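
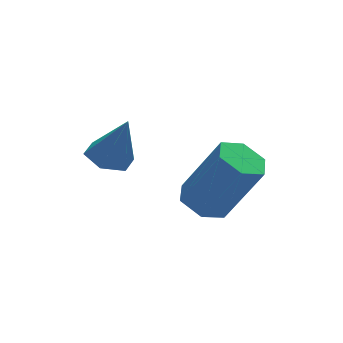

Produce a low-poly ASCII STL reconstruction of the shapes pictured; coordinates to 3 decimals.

solid 
facet normal -0.419 0.254 -0.872
outer loop
vertex 3.902 2.341 -3.956
vertex 3.58 2.856 -3.651
vertex 4.197 2.952 -3.92
endloop
endfacet
facet normal 0.797 -0.356 -0.487
outer loop
vertex 3.902 2.341 -3.956
vertex 4.197 2.952 -3.92
vertex 4.681 1.868 -2.334
endloop
endfacet
facet normal 0.797 -0.357 -0.487
outer loop
vertex 4.681 1.868 -2.334
vertex 4.197 2.952 -3.92
vertex 4.977 2.48 -2.298
endloop
endfacet
facet normal 0.419 -0.254 0.871
outer loop
vertex 4.681 1.868 -2.334
vertex 4.977 2.48 -2.298
vertex 4.36 2.384 -2.029
endloop
endfacet
facet normal -0.419 0.254 -0.871
outer loop
vertex 4.197 2.952 -3.92
vertex 3.58 2.856 -3.651
vertex 3.876 3.468 -3.615
endloop
endfacet
facet normal 0.775 0.600 -0.198
outer loop
vertex 4.197 2.952 -3.92
vertex 3.876 3.468 -3.615
vertex 4.977 2.48 -2.298
endloop
endfacet
facet normal 0.775 0.601 -0.197
outer loop
vertex 4.977 2.48 -2.298
vertex 3.876 3.468 -3.615
vertex 4.655 2.995 -1.993
endloop
endfacet
facet normal 0.419 -0.254 0.872
outer loop
vertex 4.977 2.48 -2.298
vertex 4.655 2.995 -1.993
vertex 4.36 2.384 -2.029
endloop
endfacet
facet normal -0.419 0.254 -0.871
outer loop
vertex 3.876 3.468 -3.615
vertex 3.58 2.856 -3.651
vertex 3.259 3.372 -3.346
endloop
endfacet
facet normal -0.023 0.957 0.290
outer loop
vertex 3.876 3.468 -3.615
vertex 3.259 3.372 -3.346
vertex 4.655 2.995 -1.993
endloop
endfacet
facet normal -0.023 0.957 0.290
outer loop
vertex 4.655 2.995 -1.993
vertex 3.259 3.372 -3.346
vertex 4.038 2.899 -1.724
endloop
endfacet
facet normal 0.419 -0.254 0.872
outer loop
vertex 4.655 2.995 -1.993
vertex 4.038 2.899 -1.724
vertex 4.36 2.384 -2.029
endloop
endfacet
facet normal -0.419 0.254 -0.871
outer loop
vertex 3.259 3.372 -3.346
vertex 3.58 2.856 -3.651
vertex 2.963 2.76 -3.382
endloop
endfacet
facet normal -0.797 0.357 0.487
outer loop
vertex 3.259 3.372 -3.346
vertex 2.963 2.76 -3.382
vertex 4.038 2.899 -1.724
endloop
endfacet
facet normal -0.797 0.356 0.487
outer loop
vertex 4.038 2.899 -1.724
vertex 2.963 2.76 -3.382
vertex 3.743 2.288 -1.76
endloop
endfacet
facet normal 0.419 -0.254 0.872
outer loop
vertex 4.038 2.899 -1.724
vertex 3.743 2.288 -1.76
vertex 4.36 2.384 -2.029
endloop
endfacet
facet normal -0.419 0.254 -0.872
outer loop
vertex 2.963 2.76 -3.382
vertex 3.58 2.856 -3.651
vertex 3.285 2.245 -3.687
endloop
endfacet
facet normal -0.774 -0.601 0.197
outer loop
vertex 2.963 2.76 -3.382
vertex 3.285 2.245 -3.687
vertex 3.743 2.288 -1.76
endloop
endfacet
facet normal -0.776 -0.599 0.198
outer loop
vertex 3.743 2.288 -1.76
vertex 3.285 2.245 -3.687
vertex 4.064 1.772 -2.065
endloop
endfacet
facet normal 0.419 -0.254 0.871
outer loop
vertex 3.743 2.288 -1.76
vertex 4.064 1.772 -2.065
vertex 4.36 2.384 -2.029
endloop
endfacet
facet normal -0.419 0.254 -0.872
outer loop
vertex 3.285 2.245 -3.687
vertex 3.58 2.856 -3.651
vertex 3.902 2.341 -3.956
endloop
endfacet
facet normal 0.023 -0.957 -0.290
outer loop
vertex 3.285 2.245 -3.687
vertex 3.902 2.341 -3.956
vertex 4.064 1.772 -2.065
endloop
endfacet
facet normal 0.023 -0.957 -0.290
outer loop
vertex 4.064 1.772 -2.065
vertex 3.902 2.341 -3.956
vertex 4.681 1.868 -2.334
endloop
endfacet
facet normal 0.419 -0.254 0.871
outer loop
vertex 4.064 1.772 -2.065
vertex 4.681 1.868 -2.334
vertex 4.36 2.384 -2.029
endloop
endfacet
facet normal -0.288 0.187 -0.939
outer loop
vertex 2.275 3.929 -2.521
vertex 1.682 4.009 -2.323
vertex 2.076 4.5 -2.346
endloop
endfacet
facet normal 0.946 0.281 0.159
outer loop
vertex 2.275 3.929 -2.521
vertex 2.076 4.5 -2.346
vertex 2.078 3.751 -1.037
endloop
endfacet
facet normal -0.288 0.187 -0.939
outer loop
vertex 2.076 4.5 -2.346
vertex 1.682 4.009 -2.323
vertex 1.483 4.58 -2.148
endloop
endfacet
facet normal 0.272 0.835 0.478
outer loop
vertex 2.076 4.5 -2.346
vertex 1.483 4.58 -2.148
vertex 2.078 3.751 -1.037
endloop
endfacet
facet normal -0.289 0.187 -0.939
outer loop
vertex 1.483 4.58 -2.148
vertex 1.682 4.009 -2.323
vertex 1.09 4.088 -2.125
endloop
endfacet
facet normal -0.568 0.485 0.666
outer loop
vertex 1.483 4.58 -2.148
vertex 1.09 4.088 -2.125
vertex 2.078 3.751 -1.037
endloop
endfacet
facet normal -0.289 0.187 -0.939
outer loop
vertex 1.09 4.088 -2.125
vertex 1.682 4.009 -2.323
vertex 1.289 3.517 -2.3
endloop
endfacet
facet normal -0.733 -0.420 0.536
outer loop
vertex 1.09 4.088 -2.125
vertex 1.289 3.517 -2.3
vertex 2.078 3.751 -1.037
endloop
endfacet
facet normal -0.290 0.188 -0.938
outer loop
vertex 1.289 3.517 -2.3
vertex 1.682 4.009 -2.323
vertex 1.881 3.437 -2.499
endloop
endfacet
facet normal -0.059 -0.974 0.217
outer loop
vertex 1.289 3.517 -2.3
vertex 1.881 3.437 -2.499
vertex 2.078 3.751 -1.037
endloop
endfacet
facet normal -0.288 0.189 -0.939
outer loop
vertex 1.881 3.437 -2.499
vertex 1.682 4.009 -2.323
vertex 2.275 3.929 -2.521
endloop
endfacet
facet normal 0.781 -0.624 0.029
outer loop
vertex 1.881 3.437 -2.499
vertex 2.275 3.929 -2.521
vertex 2.078 3.751 -1.037
endloop
endfacet

endsolid


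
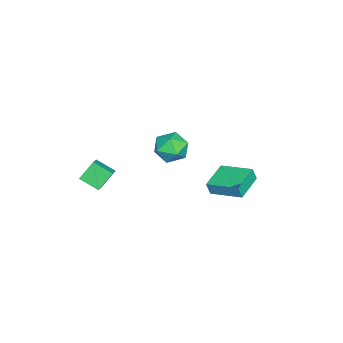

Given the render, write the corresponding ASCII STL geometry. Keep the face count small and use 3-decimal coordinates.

solid 
facet normal -0.359 0.924 -0.132
outer loop
vertex -3.402 -0.374 1.34
vertex -4.43 -0.721 1.71
vertex -3.66 -0.315 2.455
endloop
endfacet
facet normal 0.336 0.941 0.028
outer loop
vertex -3.402 -0.374 1.34
vertex -3.66 -0.315 2.455
vertex -2.624 -0.675 2.126
endloop
endfacet
facet normal 0.686 0.560 -0.464
outer loop
vertex -3.402 -0.374 1.34
vertex -2.624 -0.675 2.126
vertex -2.753 -1.304 1.176
endloop
endfacet
facet normal 0.206 0.308 -0.929
outer loop
vertex -3.402 -0.374 1.34
vertex -2.753 -1.304 1.176
vertex -3.869 -1.332 0.919
endloop
endfacet
facet normal -0.440 0.532 -0.723
outer loop
vertex -3.402 -0.374 1.34
vertex -3.869 -1.332 0.919
vertex -4.43 -0.721 1.71
endloop
endfacet
facet normal 0.425 0.621 0.659
outer loop
vertex -2.624 -0.675 2.126
vertex -3.66 -0.315 2.455
vertex -3.171 -1.208 2.981
endloop
endfacet
facet normal -0.699 0.593 0.400
outer loop
vertex -3.66 -0.315 2.455
vertex -4.43 -0.721 1.71
vertex -4.287 -1.236 2.724
endloop
endfacet
facet normal -0.830 -0.041 -0.557
outer loop
vertex -4.43 -0.721 1.71
vertex -3.869 -1.332 0.919
vertex -4.416 -1.865 1.774
endloop
endfacet
facet normal 0.215 -0.406 -0.888
outer loop
vertex -3.869 -1.332 0.919
vertex -2.753 -1.304 1.176
vertex -3.38 -2.225 1.445
endloop
endfacet
facet normal 0.991 0.004 -0.137
outer loop
vertex -2.753 -1.304 1.176
vertex -2.624 -0.675 2.126
vertex -2.61 -1.819 2.19
endloop
endfacet
facet normal -0.206 -0.308 0.929
outer loop
vertex -3.638 -2.166 2.56
vertex -3.171 -1.208 2.981
vertex -4.287 -1.236 2.724
endloop
endfacet
facet normal -0.686 -0.560 0.464
outer loop
vertex -3.638 -2.166 2.56
vertex -4.287 -1.236 2.724
vertex -4.416 -1.865 1.774
endloop
endfacet
facet normal -0.336 -0.941 -0.028
outer loop
vertex -3.638 -2.166 2.56
vertex -4.416 -1.865 1.774
vertex -3.38 -2.225 1.445
endloop
endfacet
facet normal 0.359 -0.924 0.132
outer loop
vertex -3.638 -2.166 2.56
vertex -3.38 -2.225 1.445
vertex -2.61 -1.819 2.19
endloop
endfacet
facet normal 0.440 -0.532 0.723
outer loop
vertex -3.638 -2.166 2.56
vertex -2.61 -1.819 2.19
vertex -3.171 -1.208 2.981
endloop
endfacet
facet normal -0.215 0.406 0.888
outer loop
vertex -4.287 -1.236 2.724
vertex -3.171 -1.208 2.981
vertex -3.66 -0.315 2.455
endloop
endfacet
facet normal -0.991 -0.004 0.137
outer loop
vertex -4.416 -1.865 1.774
vertex -4.287 -1.236 2.724
vertex -4.43 -0.721 1.71
endloop
endfacet
facet normal -0.425 -0.621 -0.659
outer loop
vertex -3.38 -2.225 1.445
vertex -4.416 -1.865 1.774
vertex -3.869 -1.332 0.919
endloop
endfacet
facet normal 0.699 -0.593 -0.400
outer loop
vertex -2.61 -1.819 2.19
vertex -3.38 -2.225 1.445
vertex -2.753 -1.304 1.176
endloop
endfacet
facet normal 0.830 0.041 0.557
outer loop
vertex -3.171 -1.208 2.981
vertex -2.61 -1.819 2.19
vertex -2.624 -0.675 2.126
endloop
endfacet
facet normal -0.516 0.433 0.739
outer loop
vertex 1.813 -4.028 4.061
vertex 1.94 -2.883 3.479
vertex 0.809 -4.216 3.471
endloop
endfacet
facet normal -0.099 -0.887 0.451
outer loop
vertex 1.5 -4.797 2.481
vertex 1.813 -4.028 4.061
vertex 0.809 -4.216 3.471
endloop
endfacet
facet normal -0.516 0.433 0.739
outer loop
vertex 0.809 -4.216 3.471
vertex 1.94 -2.883 3.479
vertex 0.936 -3.072 2.889
endloop
endfacet
facet normal -0.851 -0.160 -0.500
outer loop
vertex 0.936 -3.072 2.889
vertex 1.5 -4.797 2.481
vertex 0.809 -4.216 3.471
endloop
endfacet
facet normal 0.851 0.160 0.500
outer loop
vertex 1.813 -4.028 4.061
vertex 2.631 -3.464 2.489
vertex 1.94 -2.883 3.479
endloop
endfacet
facet normal -0.098 -0.887 0.451
outer loop
vertex 2.504 -4.608 3.071
vertex 1.813 -4.028 4.061
vertex 1.5 -4.797 2.481
endloop
endfacet
facet normal 0.851 0.160 0.500
outer loop
vertex 2.504 -4.608 3.071
vertex 2.631 -3.464 2.489
vertex 1.813 -4.028 4.061
endloop
endfacet
facet normal 0.098 0.887 -0.452
outer loop
vertex 1.94 -2.883 3.479
vertex 2.631 -3.464 2.489
vertex 0.936 -3.072 2.889
endloop
endfacet
facet normal -0.851 -0.160 -0.500
outer loop
vertex 1.627 -3.652 1.899
vertex 1.5 -4.797 2.481
vertex 0.936 -3.072 2.889
endloop
endfacet
facet normal 0.099 0.887 -0.451
outer loop
vertex 0.936 -3.072 2.889
vertex 2.631 -3.464 2.489
vertex 1.627 -3.652 1.899
endloop
endfacet
facet normal 0.516 -0.433 -0.739
outer loop
vertex 1.627 -3.652 1.899
vertex 2.504 -4.608 3.071
vertex 1.5 -4.797 2.481
endloop
endfacet
facet normal 0.516 -0.433 -0.739
outer loop
vertex 2.631 -3.464 2.489
vertex 2.504 -4.608 3.071
vertex 1.627 -3.652 1.899
endloop
endfacet
facet normal -0.970 0.182 0.164
outer loop
vertex -1.093 2.328 3.039
vertex -0.658 4.222 3.514
vertex -1.186 2.549 2.245
endloop
endfacet
facet normal -0.218 -0.947 -0.238
outer loop
vertex 0.578 2.218 1.946
vertex -1.093 2.328 3.039
vertex -1.186 2.549 2.245
endloop
endfacet
facet normal -0.970 0.181 0.165
outer loop
vertex -1.186 2.549 2.245
vertex -0.658 4.222 3.514
vertex -0.752 4.442 2.719
endloop
endfacet
facet normal -0.112 0.266 -0.958
outer loop
vertex -0.752 4.442 2.719
vertex 0.578 2.218 1.946
vertex -1.186 2.549 2.245
endloop
endfacet
facet normal 0.112 -0.266 0.957
outer loop
vertex -1.093 2.328 3.039
vertex 1.106 3.891 3.215
vertex -0.658 4.222 3.514
endloop
endfacet
facet normal -0.217 -0.947 -0.236
outer loop
vertex 0.672 1.998 2.741
vertex -1.093 2.328 3.039
vertex 0.578 2.218 1.946
endloop
endfacet
facet normal 0.112 -0.265 0.958
outer loop
vertex 0.672 1.998 2.741
vertex 1.106 3.891 3.215
vertex -1.093 2.328 3.039
endloop
endfacet
facet normal 0.218 0.947 0.236
outer loop
vertex -0.658 4.222 3.514
vertex 1.106 3.891 3.215
vertex -0.752 4.442 2.719
endloop
endfacet
facet normal -0.112 0.266 -0.957
outer loop
vertex 1.013 4.112 2.421
vertex 0.578 2.218 1.946
vertex -0.752 4.442 2.719
endloop
endfacet
facet normal 0.217 0.947 0.238
outer loop
vertex -0.752 4.442 2.719
vertex 1.106 3.891 3.215
vertex 1.013 4.112 2.421
endloop
endfacet
facet normal 0.970 -0.181 -0.165
outer loop
vertex 1.013 4.112 2.421
vertex 0.672 1.998 2.741
vertex 0.578 2.218 1.946
endloop
endfacet
facet normal 0.970 -0.181 -0.164
outer loop
vertex 1.106 3.891 3.215
vertex 0.672 1.998 2.741
vertex 1.013 4.112 2.421
endloop
endfacet

endsolid


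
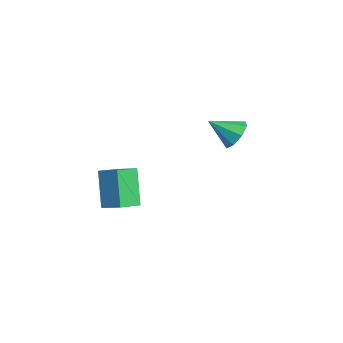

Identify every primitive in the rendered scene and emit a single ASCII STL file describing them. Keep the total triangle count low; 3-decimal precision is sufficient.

solid 
facet normal 0.279 0.776 -0.566
outer loop
vertex -1.7 3.069 3.12
vertex -1.983 2.697 2.471
vertex -2.288 3.201 3.011
endloop
endfacet
facet normal -0.144 0.166 0.976
outer loop
vertex -1.7 3.069 3.12
vertex -2.288 3.201 3.011
vertex -2.377 1.603 3.269
endloop
endfacet
facet normal 0.280 0.776 -0.566
outer loop
vertex -2.288 3.201 3.011
vertex -1.983 2.697 2.471
vertex -2.697 3.038 2.585
endloop
endfacet
facet normal -0.741 0.147 0.655
outer loop
vertex -2.288 3.201 3.011
vertex -2.697 3.038 2.585
vertex -2.377 1.603 3.269
endloop
endfacet
facet normal 0.280 0.775 -0.566
outer loop
vertex -2.697 3.038 2.585
vertex -1.983 2.697 2.471
vertex -2.687 2.675 2.093
endloop
endfacet
facet normal -0.980 -0.169 0.105
outer loop
vertex -2.697 3.038 2.585
vertex -2.687 2.675 2.093
vertex -2.377 1.603 3.269
endloop
endfacet
facet normal 0.280 0.775 -0.566
outer loop
vertex -2.687 2.675 2.093
vertex -1.983 2.697 2.471
vertex -2.265 2.324 1.821
endloop
endfacet
facet normal -0.722 -0.595 -0.352
outer loop
vertex -2.687 2.675 2.093
vertex -2.265 2.324 1.821
vertex -2.377 1.603 3.269
endloop
endfacet
facet normal 0.280 0.775 -0.566
outer loop
vertex -2.265 2.324 1.821
vertex -1.983 2.697 2.471
vertex -1.677 2.192 1.931
endloop
endfacet
facet normal -0.115 -0.886 -0.450
outer loop
vertex -2.265 2.324 1.821
vertex -1.677 2.192 1.931
vertex -2.377 1.603 3.269
endloop
endfacet
facet normal 0.280 0.775 -0.566
outer loop
vertex -1.677 2.192 1.931
vertex -1.983 2.697 2.471
vertex -1.268 2.355 2.356
endloop
endfacet
facet normal 0.481 -0.867 -0.130
outer loop
vertex -1.677 2.192 1.931
vertex -1.268 2.355 2.356
vertex -2.377 1.603 3.269
endloop
endfacet
facet normal 0.280 0.776 -0.565
outer loop
vertex -1.268 2.355 2.356
vertex -1.983 2.697 2.471
vertex -1.278 2.718 2.849
endloop
endfacet
facet normal 0.720 -0.552 0.421
outer loop
vertex -1.268 2.355 2.356
vertex -1.278 2.718 2.849
vertex -2.377 1.603 3.269
endloop
endfacet
facet normal 0.281 0.775 -0.566
outer loop
vertex -1.278 2.718 2.849
vertex -1.983 2.697 2.471
vertex -1.7 3.069 3.12
endloop
endfacet
facet normal 0.461 -0.124 0.879
outer loop
vertex -1.278 2.718 2.849
vertex -1.7 3.069 3.12
vertex -2.377 1.603 3.269
endloop
endfacet
facet normal -0.533 0.074 0.843
outer loop
vertex 0.001 -2.91 2.631
vertex -0.53 -1.944 2.211
vertex -0.744 -3.502 2.212
endloop
endfacet
facet normal 0.451 -0.819 0.356
outer loop
vertex 0.23 -3.636 0.669
vertex 0.001 -2.91 2.631
vertex -0.744 -3.502 2.212
endloop
endfacet
facet normal -0.532 0.074 0.843
outer loop
vertex -0.744 -3.502 2.212
vertex -0.53 -1.944 2.211
vertex -1.276 -2.536 1.792
endloop
endfacet
facet normal -0.716 -0.570 -0.403
outer loop
vertex -1.276 -2.536 1.792
vertex 0.23 -3.636 0.669
vertex -0.744 -3.502 2.212
endloop
endfacet
facet normal 0.717 0.569 0.403
outer loop
vertex 0.001 -2.91 2.631
vertex 0.444 -2.078 0.668
vertex -0.53 -1.944 2.211
endloop
endfacet
facet normal 0.450 -0.819 0.356
outer loop
vertex 0.976 -3.044 1.088
vertex 0.001 -2.91 2.631
vertex 0.23 -3.636 0.669
endloop
endfacet
facet normal 0.716 0.570 0.403
outer loop
vertex 0.976 -3.044 1.088
vertex 0.444 -2.078 0.668
vertex 0.001 -2.91 2.631
endloop
endfacet
facet normal -0.450 0.819 -0.355
outer loop
vertex -0.53 -1.944 2.211
vertex 0.444 -2.078 0.668
vertex -1.276 -2.536 1.792
endloop
endfacet
facet normal -0.716 -0.569 -0.403
outer loop
vertex -0.301 -2.67 0.249
vertex 0.23 -3.636 0.669
vertex -1.276 -2.536 1.792
endloop
endfacet
facet normal -0.451 0.819 -0.356
outer loop
vertex -1.276 -2.536 1.792
vertex 0.444 -2.078 0.668
vertex -0.301 -2.67 0.249
endloop
endfacet
facet normal 0.532 -0.074 -0.843
outer loop
vertex -0.301 -2.67 0.249
vertex 0.976 -3.044 1.088
vertex 0.23 -3.636 0.669
endloop
endfacet
facet normal 0.533 -0.073 -0.843
outer loop
vertex 0.444 -2.078 0.668
vertex 0.976 -3.044 1.088
vertex -0.301 -2.67 0.249
endloop
endfacet

endsolid


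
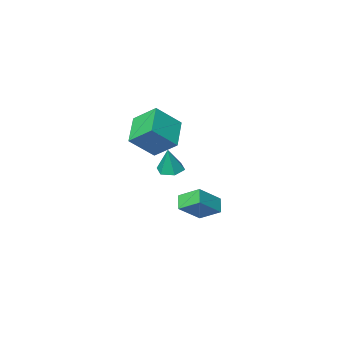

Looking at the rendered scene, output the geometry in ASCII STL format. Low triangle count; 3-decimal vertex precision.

solid 
facet normal -0.414 0.689 0.595
outer loop
vertex 2.966 3.277 3.475
vertex 3.974 4.625 2.615
vertex 1.66 3.505 2.303
endloop
endfacet
facet normal -0.533 -0.713 0.455
outer loop
vertex 2.326 2.395 1.345
vertex 2.966 3.277 3.475
vertex 1.66 3.505 2.303
endloop
endfacet
facet normal -0.414 0.689 0.595
outer loop
vertex 1.66 3.505 2.303
vertex 3.974 4.625 2.615
vertex 2.668 4.853 1.442
endloop
endfacet
facet normal -0.738 0.129 -0.662
outer loop
vertex 2.668 4.853 1.442
vertex 2.326 2.395 1.345
vertex 1.66 3.505 2.303
endloop
endfacet
facet normal 0.738 -0.129 0.663
outer loop
vertex 2.966 3.277 3.475
vertex 4.64 3.515 1.657
vertex 3.974 4.625 2.615
endloop
endfacet
facet normal -0.533 -0.713 0.455
outer loop
vertex 3.632 2.167 2.518
vertex 2.966 3.277 3.475
vertex 2.326 2.395 1.345
endloop
endfacet
facet normal 0.738 -0.129 0.663
outer loop
vertex 3.632 2.167 2.518
vertex 4.64 3.515 1.657
vertex 2.966 3.277 3.475
endloop
endfacet
facet normal 0.533 0.713 -0.455
outer loop
vertex 3.974 4.625 2.615
vertex 4.64 3.515 1.657
vertex 2.668 4.853 1.442
endloop
endfacet
facet normal -0.738 0.129 -0.663
outer loop
vertex 3.334 3.743 0.485
vertex 2.326 2.395 1.345
vertex 2.668 4.853 1.442
endloop
endfacet
facet normal 0.533 0.713 -0.456
outer loop
vertex 2.668 4.853 1.442
vertex 4.64 3.515 1.657
vertex 3.334 3.743 0.485
endloop
endfacet
facet normal 0.414 -0.689 -0.595
outer loop
vertex 3.334 3.743 0.485
vertex 3.632 2.167 2.518
vertex 2.326 2.395 1.345
endloop
endfacet
facet normal 0.414 -0.689 -0.595
outer loop
vertex 4.64 3.515 1.657
vertex 3.632 2.167 2.518
vertex 3.334 3.743 0.485
endloop
endfacet
facet normal -0.205 -0.153 -0.967
outer loop
vertex 2.724 3.276 -1.123
vertex 2.035 3.105 -0.95
vertex 2.213 3.797 -1.097
endloop
endfacet
facet normal 0.710 0.690 0.140
outer loop
vertex 2.724 3.276 -1.123
vertex 2.213 3.797 -1.097
vertex 2.345 3.335 0.51
endloop
endfacet
facet normal -0.205 -0.153 -0.967
outer loop
vertex 2.213 3.797 -1.097
vertex 2.035 3.105 -0.95
vertex 1.525 3.626 -0.924
endloop
endfacet
facet normal -0.163 0.945 0.285
outer loop
vertex 2.213 3.797 -1.097
vertex 1.525 3.626 -0.924
vertex 2.345 3.335 0.51
endloop
endfacet
facet normal -0.205 -0.152 -0.967
outer loop
vertex 1.525 3.626 -0.924
vertex 2.035 3.105 -0.95
vertex 1.347 2.933 -0.777
endloop
endfacet
facet normal -0.795 0.314 0.519
outer loop
vertex 1.525 3.626 -0.924
vertex 1.347 2.933 -0.777
vertex 2.345 3.335 0.51
endloop
endfacet
facet normal -0.205 -0.153 -0.967
outer loop
vertex 1.347 2.933 -0.777
vertex 2.035 3.105 -0.95
vertex 1.858 2.412 -0.803
endloop
endfacet
facet normal -0.552 -0.572 0.607
outer loop
vertex 1.347 2.933 -0.777
vertex 1.858 2.412 -0.803
vertex 2.345 3.335 0.51
endloop
endfacet
facet normal -0.205 -0.153 -0.967
outer loop
vertex 1.858 2.412 -0.803
vertex 2.035 3.105 -0.95
vertex 2.546 2.583 -0.976
endloop
endfacet
facet normal 0.322 -0.827 0.462
outer loop
vertex 1.858 2.412 -0.803
vertex 2.546 2.583 -0.976
vertex 2.345 3.335 0.51
endloop
endfacet
facet normal -0.205 -0.152 -0.967
outer loop
vertex 2.546 2.583 -0.976
vertex 2.035 3.105 -0.95
vertex 2.724 3.276 -1.123
endloop
endfacet
facet normal 0.954 -0.196 0.228
outer loop
vertex 2.546 2.583 -0.976
vertex 2.724 3.276 -1.123
vertex 2.345 3.335 0.51
endloop
endfacet
facet normal -0.785 -0.097 -0.612
outer loop
vertex -0.694 3.404 -3.556
vertex -0.315 4.073 -4.148
vertex -0.035 2.421 -4.245
endloop
endfacet
facet normal -0.391 -0.689 0.610
outer loop
vertex 1.315 2.587 -3.192
vertex -0.694 3.404 -3.556
vertex -0.035 2.421 -4.245
endloop
endfacet
facet normal -0.785 -0.097 -0.612
outer loop
vertex -0.035 2.421 -4.245
vertex -0.315 4.073 -4.148
vertex 0.344 3.089 -4.837
endloop
endfacet
facet normal 0.481 -0.718 -0.503
outer loop
vertex 0.344 3.089 -4.837
vertex 1.315 2.587 -3.192
vertex -0.035 2.421 -4.245
endloop
endfacet
facet normal -0.481 0.718 0.503
outer loop
vertex -0.694 3.404 -3.556
vertex 1.035 4.239 -3.095
vertex -0.315 4.073 -4.148
endloop
endfacet
facet normal -0.391 -0.689 0.610
outer loop
vertex 0.656 3.571 -2.503
vertex -0.694 3.404 -3.556
vertex 1.315 2.587 -3.192
endloop
endfacet
facet normal -0.481 0.718 0.503
outer loop
vertex 0.656 3.571 -2.503
vertex 1.035 4.239 -3.095
vertex -0.694 3.404 -3.556
endloop
endfacet
facet normal 0.391 0.689 -0.610
outer loop
vertex -0.315 4.073 -4.148
vertex 1.035 4.239 -3.095
vertex 0.344 3.089 -4.837
endloop
endfacet
facet normal 0.481 -0.718 -0.503
outer loop
vertex 1.694 3.256 -3.784
vertex 1.315 2.587 -3.192
vertex 0.344 3.089 -4.837
endloop
endfacet
facet normal 0.391 0.689 -0.610
outer loop
vertex 0.344 3.089 -4.837
vertex 1.035 4.239 -3.095
vertex 1.694 3.256 -3.784
endloop
endfacet
facet normal 0.785 0.097 0.612
outer loop
vertex 1.694 3.256 -3.784
vertex 0.656 3.571 -2.503
vertex 1.315 2.587 -3.192
endloop
endfacet
facet normal 0.785 0.097 0.612
outer loop
vertex 1.035 4.239 -3.095
vertex 0.656 3.571 -2.503
vertex 1.694 3.256 -3.784
endloop
endfacet

endsolid


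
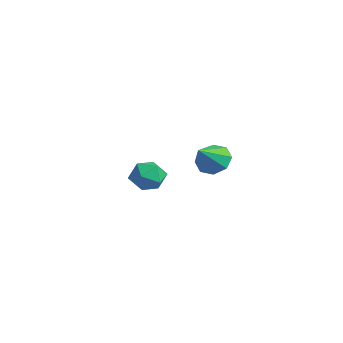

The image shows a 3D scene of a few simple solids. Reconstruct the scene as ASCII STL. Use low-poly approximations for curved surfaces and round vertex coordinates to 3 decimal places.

solid 
facet normal -0.616 -0.688 0.385
outer loop
vertex -4.738 1.483 -0.817
vertex -4.053 0.756 -1.02
vertex -4.032 1.24 -0.122
endloop
endfacet
facet normal -0.710 -0.056 0.702
outer loop
vertex -4.738 1.483 -0.817
vertex -4.032 1.24 -0.122
vertex -4.271 2.218 -0.286
endloop
endfacet
facet normal -0.886 0.419 0.199
outer loop
vertex -4.738 1.483 -0.817
vertex -4.271 2.218 -0.286
vertex -4.439 2.338 -1.285
endloop
endfacet
facet normal -0.900 0.080 -0.428
outer loop
vertex -4.738 1.483 -0.817
vertex -4.439 2.338 -1.285
vertex -4.304 1.435 -1.738
endloop
endfacet
facet normal -0.733 -0.603 -0.314
outer loop
vertex -4.738 1.483 -0.817
vertex -4.304 1.435 -1.738
vertex -4.053 0.756 -1.02
endloop
endfacet
facet normal -0.085 0.145 0.986
outer loop
vertex -4.271 2.218 -0.286
vertex -4.032 1.24 -0.122
vertex -3.296 1.945 -0.162
endloop
endfacet
facet normal 0.067 -0.879 0.472
outer loop
vertex -4.032 1.24 -0.122
vertex -4.053 0.756 -1.02
vertex -3.161 1.042 -0.615
endloop
endfacet
facet normal -0.124 -0.742 -0.659
outer loop
vertex -4.053 0.756 -1.02
vertex -4.304 1.435 -1.738
vertex -3.329 1.162 -1.614
endloop
endfacet
facet normal -0.395 0.364 -0.844
outer loop
vertex -4.304 1.435 -1.738
vertex -4.439 2.338 -1.285
vertex -3.568 2.14 -1.778
endloop
endfacet
facet normal -0.371 0.913 0.172
outer loop
vertex -4.439 2.338 -1.285
vertex -4.271 2.218 -0.286
vertex -3.547 2.624 -0.88
endloop
endfacet
facet normal 0.900 -0.080 0.428
outer loop
vertex -2.862 1.897 -1.083
vertex -3.296 1.945 -0.162
vertex -3.161 1.042 -0.615
endloop
endfacet
facet normal 0.886 -0.419 -0.199
outer loop
vertex -2.862 1.897 -1.083
vertex -3.161 1.042 -0.615
vertex -3.329 1.162 -1.614
endloop
endfacet
facet normal 0.710 0.056 -0.702
outer loop
vertex -2.862 1.897 -1.083
vertex -3.329 1.162 -1.614
vertex -3.568 2.14 -1.778
endloop
endfacet
facet normal 0.616 0.688 -0.385
outer loop
vertex -2.862 1.897 -1.083
vertex -3.568 2.14 -1.778
vertex -3.547 2.624 -0.88
endloop
endfacet
facet normal 0.733 0.603 0.314
outer loop
vertex -2.862 1.897 -1.083
vertex -3.547 2.624 -0.88
vertex -3.296 1.945 -0.162
endloop
endfacet
facet normal 0.395 -0.364 0.844
outer loop
vertex -3.161 1.042 -0.615
vertex -3.296 1.945 -0.162
vertex -4.032 1.24 -0.122
endloop
endfacet
facet normal 0.371 -0.913 -0.172
outer loop
vertex -3.329 1.162 -1.614
vertex -3.161 1.042 -0.615
vertex -4.053 0.756 -1.02
endloop
endfacet
facet normal 0.085 -0.145 -0.986
outer loop
vertex -3.568 2.14 -1.778
vertex -3.329 1.162 -1.614
vertex -4.304 1.435 -1.738
endloop
endfacet
facet normal -0.067 0.879 -0.472
outer loop
vertex -3.547 2.624 -0.88
vertex -3.568 2.14 -1.778
vertex -4.439 2.338 -1.285
endloop
endfacet
facet normal 0.124 0.742 0.659
outer loop
vertex -3.296 1.945 -0.162
vertex -3.547 2.624 -0.88
vertex -4.271 2.218 -0.286
endloop
endfacet
facet normal -0.398 0.677 -0.619
outer loop
vertex 2.859 2.75 2.51
vertex 2.23 2.135 2.242
vertex 2.277 2.77 2.906
endloop
endfacet
facet normal 0.538 0.334 0.774
outer loop
vertex 2.859 2.75 2.51
vertex 2.277 2.77 2.906
vertex 2.87 1.045 3.238
endloop
endfacet
facet normal -0.398 0.677 -0.619
outer loop
vertex 2.277 2.77 2.906
vertex 2.23 2.135 2.242
vertex 1.667 2.418 2.913
endloop
endfacet
facet normal -0.082 0.161 0.984
outer loop
vertex 2.277 2.77 2.906
vertex 1.667 2.418 2.913
vertex 2.87 1.045 3.238
endloop
endfacet
facet normal -0.397 0.677 -0.619
outer loop
vertex 1.667 2.418 2.913
vertex 2.23 2.135 2.242
vertex 1.387 1.9 2.526
endloop
endfacet
facet normal -0.546 -0.292 0.786
outer loop
vertex 1.667 2.418 2.913
vertex 1.387 1.9 2.526
vertex 2.87 1.045 3.238
endloop
endfacet
facet normal -0.397 0.678 -0.619
outer loop
vertex 1.387 1.9 2.526
vertex 2.23 2.135 2.242
vertex 1.6 1.52 1.973
endloop
endfacet
facet normal -0.580 -0.758 0.298
outer loop
vertex 1.387 1.9 2.526
vertex 1.6 1.52 1.973
vertex 2.87 1.045 3.238
endloop
endfacet
facet normal -0.397 0.677 -0.619
outer loop
vertex 1.6 1.52 1.973
vertex 2.23 2.135 2.242
vertex 2.182 1.5 1.578
endloop
endfacet
facet normal -0.166 -0.966 -0.196
outer loop
vertex 1.6 1.52 1.973
vertex 2.182 1.5 1.578
vertex 2.87 1.045 3.238
endloop
endfacet
facet normal -0.398 0.677 -0.619
outer loop
vertex 2.182 1.5 1.578
vertex 2.23 2.135 2.242
vertex 2.792 1.852 1.571
endloop
endfacet
facet normal 0.453 -0.794 -0.405
outer loop
vertex 2.182 1.5 1.578
vertex 2.792 1.852 1.571
vertex 2.87 1.045 3.238
endloop
endfacet
facet normal -0.398 0.677 -0.619
outer loop
vertex 2.792 1.852 1.571
vertex 2.23 2.135 2.242
vertex 3.072 2.37 1.957
endloop
endfacet
facet normal 0.917 -0.341 -0.208
outer loop
vertex 2.792 1.852 1.571
vertex 3.072 2.37 1.957
vertex 2.87 1.045 3.238
endloop
endfacet
facet normal -0.398 0.677 -0.619
outer loop
vertex 3.072 2.37 1.957
vertex 2.23 2.135 2.242
vertex 2.859 2.75 2.51
endloop
endfacet
facet normal 0.952 0.126 0.280
outer loop
vertex 3.072 2.37 1.957
vertex 2.859 2.75 2.51
vertex 2.87 1.045 3.238
endloop
endfacet

endsolid


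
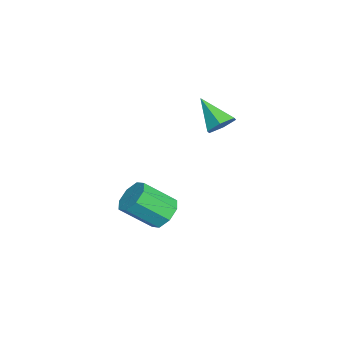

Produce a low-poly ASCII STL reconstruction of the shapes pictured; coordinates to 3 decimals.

solid 
facet normal 0.517 0.574 -0.635
outer loop
vertex -1.405 3.493 0.167
vertex -1.867 3.986 0.237
vertex -1.33 3.963 0.653
endloop
endfacet
facet normal 0.605 -0.617 0.503
outer loop
vertex -1.405 3.493 0.167
vertex -1.33 3.963 0.653
vertex -2.653 3.114 1.203
endloop
endfacet
facet normal 0.517 0.574 -0.635
outer loop
vertex -1.33 3.963 0.653
vertex -1.867 3.986 0.237
vertex -1.792 4.456 0.723
endloop
endfacet
facet normal 0.299 0.146 0.943
outer loop
vertex -1.33 3.963 0.653
vertex -1.792 4.456 0.723
vertex -2.653 3.114 1.203
endloop
endfacet
facet normal 0.517 0.574 -0.635
outer loop
vertex -1.792 4.456 0.723
vertex -1.867 3.986 0.237
vertex -2.33 4.48 0.307
endloop
endfacet
facet normal -0.493 0.556 0.670
outer loop
vertex -1.792 4.456 0.723
vertex -2.33 4.48 0.307
vertex -2.653 3.114 1.203
endloop
endfacet
facet normal 0.517 0.574 -0.635
outer loop
vertex -2.33 4.48 0.307
vertex -1.867 3.986 0.237
vertex -2.405 4.01 -0.179
endloop
endfacet
facet normal -0.978 0.202 -0.045
outer loop
vertex -2.33 4.48 0.307
vertex -2.405 4.01 -0.179
vertex -2.653 3.114 1.203
endloop
endfacet
facet normal 0.517 0.574 -0.635
outer loop
vertex -2.405 4.01 -0.179
vertex -1.867 3.986 0.237
vertex -1.942 3.516 -0.249
endloop
endfacet
facet normal -0.672 -0.561 -0.484
outer loop
vertex -2.405 4.01 -0.179
vertex -1.942 3.516 -0.249
vertex -2.653 3.114 1.203
endloop
endfacet
facet normal 0.517 0.574 -0.635
outer loop
vertex -1.942 3.516 -0.249
vertex -1.867 3.986 0.237
vertex -1.405 3.493 0.167
endloop
endfacet
facet normal 0.121 -0.970 -0.210
outer loop
vertex -1.942 3.516 -0.249
vertex -1.405 3.493 0.167
vertex -2.653 3.114 1.203
endloop
endfacet
facet normal -0.152 0.749 -0.645
outer loop
vertex -1.109 1.441 -5.098
vertex -1.394 1.888 -4.512
vertex -0.679 1.765 -4.823
endloop
endfacet
facet normal 0.686 -0.390 -0.614
outer loop
vertex -1.109 1.441 -5.098
vertex -0.679 1.765 -4.823
vertex -0.86 0.205 -4.033
endloop
endfacet
facet normal 0.686 -0.390 -0.614
outer loop
vertex -0.86 0.205 -4.033
vertex -0.679 1.765 -4.823
vertex -0.43 0.529 -3.758
endloop
endfacet
facet normal 0.151 -0.748 0.646
outer loop
vertex -0.86 0.205 -4.033
vertex -0.43 0.529 -3.758
vertex -1.146 0.652 -3.448
endloop
endfacet
facet normal -0.152 0.749 -0.645
outer loop
vertex -0.679 1.765 -4.823
vertex -1.394 1.888 -4.512
vertex -0.668 2.161 -4.366
endloop
endfacet
facet normal 0.988 0.102 -0.112
outer loop
vertex -0.679 1.765 -4.823
vertex -0.668 2.161 -4.366
vertex -0.43 0.529 -3.758
endloop
endfacet
facet normal 0.988 0.102 -0.112
outer loop
vertex -0.43 0.529 -3.758
vertex -0.668 2.161 -4.366
vertex -0.419 0.925 -3.301
endloop
endfacet
facet normal 0.151 -0.749 0.645
outer loop
vertex -0.43 0.529 -3.758
vertex -0.419 0.925 -3.301
vertex -1.146 0.652 -3.448
endloop
endfacet
facet normal -0.152 0.749 -0.645
outer loop
vertex -0.668 2.161 -4.366
vertex -1.394 1.888 -4.512
vertex -1.082 2.397 -3.994
endloop
endfacet
facet normal 0.713 0.535 0.454
outer loop
vertex -0.668 2.161 -4.366
vertex -1.082 2.397 -3.994
vertex -0.419 0.925 -3.301
endloop
endfacet
facet normal 0.712 0.535 0.455
outer loop
vertex -0.419 0.925 -3.301
vertex -1.082 2.397 -3.994
vertex -0.833 1.161 -2.93
endloop
endfacet
facet normal 0.151 -0.749 0.645
outer loop
vertex -0.419 0.925 -3.301
vertex -0.833 1.161 -2.93
vertex -1.146 0.652 -3.448
endloop
endfacet
facet normal -0.150 0.749 -0.646
outer loop
vertex -1.082 2.397 -3.994
vertex -1.394 1.888 -4.512
vertex -1.68 2.335 -3.927
endloop
endfacet
facet normal 0.017 0.654 0.756
outer loop
vertex -1.082 2.397 -3.994
vertex -1.68 2.335 -3.927
vertex -0.833 1.161 -2.93
endloop
endfacet
facet normal 0.018 0.655 0.756
outer loop
vertex -0.833 1.161 -2.93
vertex -1.68 2.335 -3.927
vertex -1.431 1.099 -2.862
endloop
endfacet
facet normal 0.151 -0.749 0.645
outer loop
vertex -0.833 1.161 -2.93
vertex -1.431 1.099 -2.862
vertex -1.146 0.652 -3.448
endloop
endfacet
facet normal -0.151 0.748 -0.646
outer loop
vertex -1.68 2.335 -3.927
vertex -1.394 1.888 -4.512
vertex -2.11 2.011 -4.202
endloop
endfacet
facet normal -0.686 0.390 0.614
outer loop
vertex -1.68 2.335 -3.927
vertex -2.11 2.011 -4.202
vertex -1.431 1.099 -2.862
endloop
endfacet
facet normal -0.686 0.390 0.614
outer loop
vertex -1.431 1.099 -2.862
vertex -2.11 2.011 -4.202
vertex -1.861 0.775 -3.137
endloop
endfacet
facet normal 0.152 -0.749 0.645
outer loop
vertex -1.431 1.099 -2.862
vertex -1.861 0.775 -3.137
vertex -1.146 0.652 -3.448
endloop
endfacet
facet normal -0.151 0.749 -0.645
outer loop
vertex -2.11 2.011 -4.202
vertex -1.394 1.888 -4.512
vertex -2.121 1.615 -4.659
endloop
endfacet
facet normal -0.988 -0.102 0.112
outer loop
vertex -2.11 2.011 -4.202
vertex -2.121 1.615 -4.659
vertex -1.861 0.775 -3.137
endloop
endfacet
facet normal -0.988 -0.102 0.112
outer loop
vertex -1.861 0.775 -3.137
vertex -2.121 1.615 -4.659
vertex -1.872 0.379 -3.594
endloop
endfacet
facet normal 0.152 -0.749 0.645
outer loop
vertex -1.861 0.775 -3.137
vertex -1.872 0.379 -3.594
vertex -1.146 0.652 -3.448
endloop
endfacet
facet normal -0.151 0.749 -0.645
outer loop
vertex -2.121 1.615 -4.659
vertex -1.394 1.888 -4.512
vertex -1.707 1.379 -5.03
endloop
endfacet
facet normal -0.712 -0.535 -0.454
outer loop
vertex -2.121 1.615 -4.659
vertex -1.707 1.379 -5.03
vertex -1.872 0.379 -3.594
endloop
endfacet
facet normal -0.713 -0.535 -0.454
outer loop
vertex -1.872 0.379 -3.594
vertex -1.707 1.379 -5.03
vertex -1.458 0.143 -3.966
endloop
endfacet
facet normal 0.152 -0.749 0.645
outer loop
vertex -1.872 0.379 -3.594
vertex -1.458 0.143 -3.966
vertex -1.146 0.652 -3.448
endloop
endfacet
facet normal -0.151 0.749 -0.645
outer loop
vertex -1.707 1.379 -5.03
vertex -1.394 1.888 -4.512
vertex -1.109 1.441 -5.098
endloop
endfacet
facet normal -0.018 -0.654 -0.756
outer loop
vertex -1.707 1.379 -5.03
vertex -1.109 1.441 -5.098
vertex -1.458 0.143 -3.966
endloop
endfacet
facet normal -0.017 -0.655 -0.756
outer loop
vertex -1.458 0.143 -3.966
vertex -1.109 1.441 -5.098
vertex -0.86 0.205 -4.033
endloop
endfacet
facet normal 0.150 -0.749 0.646
outer loop
vertex -1.458 0.143 -3.966
vertex -0.86 0.205 -4.033
vertex -1.146 0.652 -3.448
endloop
endfacet

endsolid


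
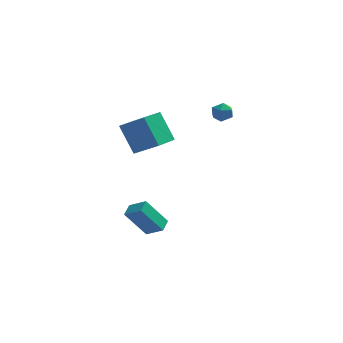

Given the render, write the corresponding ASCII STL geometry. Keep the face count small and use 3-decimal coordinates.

solid 
facet normal -0.772 0.353 -0.528
outer loop
vertex -2.695 -2.323 -3.189
vertex -2.493 -1.577 -2.985
vertex -1.599 -2.203 -4.712
endloop
endfacet
facet normal -0.253 -0.933 -0.256
outer loop
vertex -0.727 -2.603 -4.115
vertex -2.695 -2.323 -3.189
vertex -1.599 -2.203 -4.712
endloop
endfacet
facet normal -0.772 0.354 -0.528
outer loop
vertex -1.599 -2.203 -4.712
vertex -2.493 -1.577 -2.985
vertex -1.397 -1.457 -4.507
endloop
endfacet
facet normal 0.584 0.064 -0.809
outer loop
vertex -1.397 -1.457 -4.507
vertex -0.727 -2.603 -4.115
vertex -1.599 -2.203 -4.712
endloop
endfacet
facet normal -0.583 -0.063 0.810
outer loop
vertex -2.695 -2.323 -3.189
vertex -1.621 -1.977 -2.388
vertex -2.493 -1.577 -2.985
endloop
endfacet
facet normal -0.253 -0.933 -0.256
outer loop
vertex -1.823 -2.723 -2.593
vertex -2.695 -2.323 -3.189
vertex -0.727 -2.603 -4.115
endloop
endfacet
facet normal -0.583 -0.065 0.810
outer loop
vertex -1.823 -2.723 -2.593
vertex -1.621 -1.977 -2.388
vertex -2.695 -2.323 -3.189
endloop
endfacet
facet normal 0.253 0.933 0.256
outer loop
vertex -2.493 -1.577 -2.985
vertex -1.621 -1.977 -2.388
vertex -1.397 -1.457 -4.507
endloop
endfacet
facet normal 0.583 0.064 -0.810
outer loop
vertex -0.525 -1.857 -3.911
vertex -0.727 -2.603 -4.115
vertex -1.397 -1.457 -4.507
endloop
endfacet
facet normal 0.253 0.933 0.256
outer loop
vertex -1.397 -1.457 -4.507
vertex -1.621 -1.977 -2.388
vertex -0.525 -1.857 -3.911
endloop
endfacet
facet normal 0.772 -0.353 0.528
outer loop
vertex -0.525 -1.857 -3.911
vertex -1.823 -2.723 -2.593
vertex -0.727 -2.603 -4.115
endloop
endfacet
facet normal 0.772 -0.354 0.528
outer loop
vertex -1.621 -1.977 -2.388
vertex -1.823 -2.723 -2.593
vertex -0.525 -1.857 -3.911
endloop
endfacet
facet normal -0.774 0.303 -0.555
outer loop
vertex -2.946 -1.575 2.845
vertex -2.232 -0.302 2.545
vertex -2.177 -2.36 1.344
endloop
endfacet
facet normal -0.480 -0.854 0.201
outer loop
vertex -0.908 -2.858 2.255
vertex -2.946 -1.575 2.845
vertex -2.177 -2.36 1.344
endloop
endfacet
facet normal -0.774 0.303 -0.555
outer loop
vertex -2.177 -2.36 1.344
vertex -2.232 -0.302 2.545
vertex -1.463 -1.087 1.044
endloop
endfacet
facet normal 0.414 -0.422 -0.807
outer loop
vertex -1.463 -1.087 1.044
vertex -0.908 -2.858 2.255
vertex -2.177 -2.36 1.344
endloop
endfacet
facet normal -0.414 0.422 0.807
outer loop
vertex -2.946 -1.575 2.845
vertex -0.963 -0.8 3.456
vertex -2.232 -0.302 2.545
endloop
endfacet
facet normal -0.480 -0.854 0.201
outer loop
vertex -1.677 -2.073 3.756
vertex -2.946 -1.575 2.845
vertex -0.908 -2.858 2.255
endloop
endfacet
facet normal -0.414 0.422 0.807
outer loop
vertex -1.677 -2.073 3.756
vertex -0.963 -0.8 3.456
vertex -2.946 -1.575 2.845
endloop
endfacet
facet normal 0.480 0.854 -0.201
outer loop
vertex -2.232 -0.302 2.545
vertex -0.963 -0.8 3.456
vertex -1.463 -1.087 1.044
endloop
endfacet
facet normal 0.414 -0.422 -0.807
outer loop
vertex -0.194 -1.585 1.955
vertex -0.908 -2.858 2.255
vertex -1.463 -1.087 1.044
endloop
endfacet
facet normal 0.480 0.854 -0.201
outer loop
vertex -1.463 -1.087 1.044
vertex -0.963 -0.8 3.456
vertex -0.194 -1.585 1.955
endloop
endfacet
facet normal 0.774 -0.303 0.555
outer loop
vertex -0.194 -1.585 1.955
vertex -1.677 -2.073 3.756
vertex -0.908 -2.858 2.255
endloop
endfacet
facet normal 0.774 -0.303 0.555
outer loop
vertex -0.963 -0.8 3.456
vertex -1.677 -2.073 3.756
vertex -0.194 -1.585 1.955
endloop
endfacet
facet normal -0.834 0.530 0.155
outer loop
vertex 1.597 0.752 2.494
vertex 1.575 0.537 3.109
vertex 1.897 1.085 2.967
endloop
endfacet
facet normal -0.417 0.846 -0.331
outer loop
vertex 1.597 0.752 2.494
vertex 1.897 1.085 2.967
vertex 2.189 1.003 2.39
endloop
endfacet
facet normal -0.316 0.386 -0.867
outer loop
vertex 1.597 0.752 2.494
vertex 2.189 1.003 2.39
vertex 2.047 0.404 2.175
endloop
endfacet
facet normal -0.670 -0.215 -0.711
outer loop
vertex 1.597 0.752 2.494
vertex 2.047 0.404 2.175
vertex 1.667 0.116 2.62
endloop
endfacet
facet normal -0.989 -0.124 -0.079
outer loop
vertex 1.597 0.752 2.494
vertex 1.667 0.116 2.62
vertex 1.575 0.537 3.109
endloop
endfacet
facet normal 0.215 0.976 -0.030
outer loop
vertex 2.189 1.003 2.39
vertex 1.897 1.085 2.967
vertex 2.533 0.944 2.94
endloop
endfacet
facet normal -0.458 0.465 0.758
outer loop
vertex 1.897 1.085 2.967
vertex 1.575 0.537 3.109
vertex 2.153 0.656 3.385
endloop
endfacet
facet normal -0.708 -0.595 0.379
outer loop
vertex 1.575 0.537 3.109
vertex 1.667 0.116 2.62
vertex 2.011 0.057 3.17
endloop
endfacet
facet normal -0.192 -0.741 -0.643
outer loop
vertex 1.667 0.116 2.62
vertex 2.047 0.404 2.175
vertex 2.303 -0.025 2.593
endloop
endfacet
facet normal 0.380 0.231 -0.896
outer loop
vertex 2.047 0.404 2.175
vertex 2.189 1.003 2.39
vertex 2.625 0.523 2.451
endloop
endfacet
facet normal 0.670 0.215 0.711
outer loop
vertex 2.603 0.308 3.066
vertex 2.533 0.944 2.94
vertex 2.153 0.656 3.385
endloop
endfacet
facet normal 0.316 -0.386 0.867
outer loop
vertex 2.603 0.308 3.066
vertex 2.153 0.656 3.385
vertex 2.011 0.057 3.17
endloop
endfacet
facet normal 0.417 -0.846 0.331
outer loop
vertex 2.603 0.308 3.066
vertex 2.011 0.057 3.17
vertex 2.303 -0.025 2.593
endloop
endfacet
facet normal 0.834 -0.530 -0.155
outer loop
vertex 2.603 0.308 3.066
vertex 2.303 -0.025 2.593
vertex 2.625 0.523 2.451
endloop
endfacet
facet normal 0.989 0.124 0.079
outer loop
vertex 2.603 0.308 3.066
vertex 2.625 0.523 2.451
vertex 2.533 0.944 2.94
endloop
endfacet
facet normal 0.192 0.741 0.643
outer loop
vertex 2.153 0.656 3.385
vertex 2.533 0.944 2.94
vertex 1.897 1.085 2.967
endloop
endfacet
facet normal -0.380 -0.231 0.896
outer loop
vertex 2.011 0.057 3.17
vertex 2.153 0.656 3.385
vertex 1.575 0.537 3.109
endloop
endfacet
facet normal -0.215 -0.976 0.030
outer loop
vertex 2.303 -0.025 2.593
vertex 2.011 0.057 3.17
vertex 1.667 0.116 2.62
endloop
endfacet
facet normal 0.458 -0.465 -0.758
outer loop
vertex 2.625 0.523 2.451
vertex 2.303 -0.025 2.593
vertex 2.047 0.404 2.175
endloop
endfacet
facet normal 0.708 0.595 -0.379
outer loop
vertex 2.533 0.944 2.94
vertex 2.625 0.523 2.451
vertex 2.189 1.003 2.39
endloop
endfacet

endsolid


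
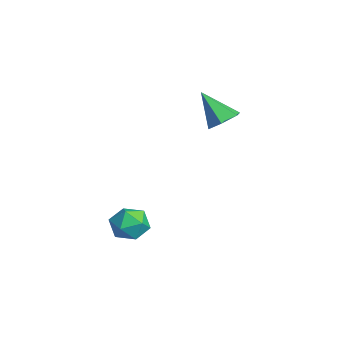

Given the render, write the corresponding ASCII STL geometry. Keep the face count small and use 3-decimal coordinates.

solid 
facet normal 0.462 0.423 -0.780
outer loop
vertex 2.739 1.415 1.67
vertex 2.083 1.732 1.453
vertex 2.545 2.103 1.928
endloop
endfacet
facet normal 0.620 -0.116 0.776
outer loop
vertex 2.739 1.415 1.67
vertex 2.545 2.103 1.928
vertex 1.317 1.028 2.747
endloop
endfacet
facet normal 0.461 0.424 -0.780
outer loop
vertex 2.545 2.103 1.928
vertex 2.083 1.732 1.453
vertex 1.889 2.419 1.712
endloop
endfacet
facet normal 0.020 0.592 0.806
outer loop
vertex 2.545 2.103 1.928
vertex 1.889 2.419 1.712
vertex 1.317 1.028 2.747
endloop
endfacet
facet normal 0.462 0.424 -0.779
outer loop
vertex 1.889 2.419 1.712
vertex 2.083 1.732 1.453
vertex 1.427 2.048 1.236
endloop
endfacet
facet normal -0.771 0.553 0.317
outer loop
vertex 1.889 2.419 1.712
vertex 1.427 2.048 1.236
vertex 1.317 1.028 2.747
endloop
endfacet
facet normal 0.462 0.423 -0.780
outer loop
vertex 1.427 2.048 1.236
vertex 2.083 1.732 1.453
vertex 1.621 1.36 0.978
endloop
endfacet
facet normal -0.960 -0.195 -0.202
outer loop
vertex 1.427 2.048 1.236
vertex 1.621 1.36 0.978
vertex 1.317 1.028 2.747
endloop
endfacet
facet normal 0.461 0.424 -0.780
outer loop
vertex 1.621 1.36 0.978
vertex 2.083 1.732 1.453
vertex 2.277 1.044 1.194
endloop
endfacet
facet normal -0.359 -0.904 -0.231
outer loop
vertex 1.621 1.36 0.978
vertex 2.277 1.044 1.194
vertex 1.317 1.028 2.747
endloop
endfacet
facet normal 0.462 0.424 -0.779
outer loop
vertex 2.277 1.044 1.194
vertex 2.083 1.732 1.453
vertex 2.739 1.415 1.67
endloop
endfacet
facet normal 0.430 -0.865 0.257
outer loop
vertex 2.277 1.044 1.194
vertex 2.739 1.415 1.67
vertex 1.317 1.028 2.747
endloop
endfacet
facet normal -0.714 0.535 0.451
outer loop
vertex 2.842 -1.882 -2.978
vertex 2.799 -2.47 -2.349
vertex 3.342 -1.803 -2.28
endloop
endfacet
facet normal -0.271 0.959 0.086
outer loop
vertex 2.842 -1.882 -2.978
vertex 3.342 -1.803 -2.28
vertex 3.666 -1.641 -3.063
endloop
endfacet
facet normal -0.281 0.752 -0.596
outer loop
vertex 2.842 -1.882 -2.978
vertex 3.666 -1.641 -3.063
vertex 3.323 -2.207 -3.615
endloop
endfacet
facet normal -0.730 0.200 -0.653
outer loop
vertex 2.842 -1.882 -2.978
vertex 3.323 -2.207 -3.615
vertex 2.788 -2.719 -3.174
endloop
endfacet
facet normal -0.998 0.066 -0.007
outer loop
vertex 2.842 -1.882 -2.978
vertex 2.788 -2.719 -3.174
vertex 2.799 -2.47 -2.349
endloop
endfacet
facet normal 0.390 0.857 0.338
outer loop
vertex 3.666 -1.641 -3.063
vertex 3.342 -1.803 -2.28
vertex 4.132 -2.081 -2.486
endloop
endfacet
facet normal -0.328 0.171 0.929
outer loop
vertex 3.342 -1.803 -2.28
vertex 2.799 -2.47 -2.349
vertex 3.597 -2.593 -2.045
endloop
endfacet
facet normal -0.787 -0.587 0.188
outer loop
vertex 2.799 -2.47 -2.349
vertex 2.788 -2.719 -3.174
vertex 3.254 -3.159 -2.597
endloop
endfacet
facet normal -0.354 -0.370 -0.859
outer loop
vertex 2.788 -2.719 -3.174
vertex 3.323 -2.207 -3.615
vertex 3.578 -2.997 -3.38
endloop
endfacet
facet normal 0.373 0.522 -0.767
outer loop
vertex 3.323 -2.207 -3.615
vertex 3.666 -1.641 -3.063
vertex 4.121 -2.33 -3.311
endloop
endfacet
facet normal 0.730 -0.200 0.653
outer loop
vertex 4.078 -2.918 -2.682
vertex 4.132 -2.081 -2.486
vertex 3.597 -2.593 -2.045
endloop
endfacet
facet normal 0.281 -0.752 0.596
outer loop
vertex 4.078 -2.918 -2.682
vertex 3.597 -2.593 -2.045
vertex 3.254 -3.159 -2.597
endloop
endfacet
facet normal 0.271 -0.959 -0.086
outer loop
vertex 4.078 -2.918 -2.682
vertex 3.254 -3.159 -2.597
vertex 3.578 -2.997 -3.38
endloop
endfacet
facet normal 0.714 -0.535 -0.451
outer loop
vertex 4.078 -2.918 -2.682
vertex 3.578 -2.997 -3.38
vertex 4.121 -2.33 -3.311
endloop
endfacet
facet normal 0.998 -0.066 0.007
outer loop
vertex 4.078 -2.918 -2.682
vertex 4.121 -2.33 -3.311
vertex 4.132 -2.081 -2.486
endloop
endfacet
facet normal 0.354 0.370 0.859
outer loop
vertex 3.597 -2.593 -2.045
vertex 4.132 -2.081 -2.486
vertex 3.342 -1.803 -2.28
endloop
endfacet
facet normal -0.373 -0.522 0.767
outer loop
vertex 3.254 -3.159 -2.597
vertex 3.597 -2.593 -2.045
vertex 2.799 -2.47 -2.349
endloop
endfacet
facet normal -0.390 -0.857 -0.338
outer loop
vertex 3.578 -2.997 -3.38
vertex 3.254 -3.159 -2.597
vertex 2.788 -2.719 -3.174
endloop
endfacet
facet normal 0.328 -0.171 -0.929
outer loop
vertex 4.121 -2.33 -3.311
vertex 3.578 -2.997 -3.38
vertex 3.323 -2.207 -3.615
endloop
endfacet
facet normal 0.787 0.587 -0.188
outer loop
vertex 4.132 -2.081 -2.486
vertex 4.121 -2.33 -3.311
vertex 3.666 -1.641 -3.063
endloop
endfacet

endsolid


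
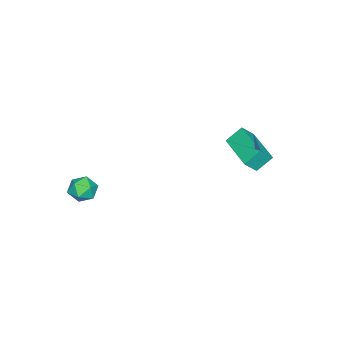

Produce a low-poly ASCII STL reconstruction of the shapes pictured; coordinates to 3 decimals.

solid 
facet normal -0.665 -0.745 0.050
outer loop
vertex -2.977 2.006 -1.646
vertex -3.521 2.54 -0.924
vertex -3.456 2.391 -2.291
endloop
endfacet
facet normal 0.518 -0.508 -0.688
outer loop
vertex -2.019 4.0 -2.396
vertex -2.977 2.006 -1.646
vertex -3.456 2.391 -2.291
endloop
endfacet
facet normal -0.665 -0.746 0.050
outer loop
vertex -3.456 2.391 -2.291
vertex -3.521 2.54 -0.924
vertex -4.0 2.924 -1.568
endloop
endfacet
facet normal -0.538 0.433 -0.724
outer loop
vertex -4.0 2.924 -1.568
vertex -2.019 4.0 -2.396
vertex -3.456 2.391 -2.291
endloop
endfacet
facet normal 0.537 -0.432 0.724
outer loop
vertex -2.977 2.006 -1.646
vertex -2.084 4.149 -1.029
vertex -3.521 2.54 -0.924
endloop
endfacet
facet normal 0.518 -0.508 -0.688
outer loop
vertex -1.54 3.616 -1.752
vertex -2.977 2.006 -1.646
vertex -2.019 4.0 -2.396
endloop
endfacet
facet normal 0.538 -0.432 0.724
outer loop
vertex -1.54 3.616 -1.752
vertex -2.084 4.149 -1.029
vertex -2.977 2.006 -1.646
endloop
endfacet
facet normal -0.518 0.508 0.688
outer loop
vertex -3.521 2.54 -0.924
vertex -2.084 4.149 -1.029
vertex -4.0 2.924 -1.568
endloop
endfacet
facet normal -0.537 0.432 -0.724
outer loop
vertex -2.563 4.534 -1.674
vertex -2.019 4.0 -2.396
vertex -4.0 2.924 -1.568
endloop
endfacet
facet normal -0.518 0.508 0.688
outer loop
vertex -4.0 2.924 -1.568
vertex -2.084 4.149 -1.029
vertex -2.563 4.534 -1.674
endloop
endfacet
facet normal 0.665 0.745 -0.050
outer loop
vertex -2.563 4.534 -1.674
vertex -1.54 3.616 -1.752
vertex -2.019 4.0 -2.396
endloop
endfacet
facet normal 0.665 0.745 -0.049
outer loop
vertex -2.084 4.149 -1.029
vertex -1.54 3.616 -1.752
vertex -2.563 4.534 -1.674
endloop
endfacet
facet normal -0.877 0.219 0.428
outer loop
vertex 2.083 -2.37 -2.497
vertex 2.439 -2.167 -1.872
vertex 2.304 -1.663 -2.406
endloop
endfacet
facet normal -0.906 0.319 -0.278
outer loop
vertex 2.083 -2.37 -2.497
vertex 2.304 -1.663 -2.406
vertex 2.389 -1.998 -3.067
endloop
endfacet
facet normal -0.745 -0.299 -0.596
outer loop
vertex 2.083 -2.37 -2.497
vertex 2.389 -1.998 -3.067
vertex 2.576 -2.71 -2.943
endloop
endfacet
facet normal -0.617 -0.782 -0.085
outer loop
vertex 2.083 -2.37 -2.497
vertex 2.576 -2.71 -2.943
vertex 2.607 -2.815 -2.204
endloop
endfacet
facet normal -0.698 -0.461 0.548
outer loop
vertex 2.083 -2.37 -2.497
vertex 2.607 -2.815 -2.204
vertex 2.439 -2.167 -1.872
endloop
endfacet
facet normal -0.405 0.793 -0.454
outer loop
vertex 2.389 -1.998 -3.067
vertex 2.304 -1.663 -2.406
vertex 2.933 -1.565 -2.796
endloop
endfacet
facet normal -0.357 0.633 0.687
outer loop
vertex 2.304 -1.663 -2.406
vertex 2.439 -2.167 -1.872
vertex 2.964 -1.67 -2.057
endloop
endfacet
facet normal -0.066 -0.468 0.881
outer loop
vertex 2.439 -2.167 -1.872
vertex 2.607 -2.815 -2.204
vertex 3.151 -2.382 -1.933
endloop
endfacet
facet normal 0.065 -0.988 -0.143
outer loop
vertex 2.607 -2.815 -2.204
vertex 2.576 -2.71 -2.943
vertex 3.236 -2.717 -2.594
endloop
endfacet
facet normal -0.145 -0.207 -0.968
outer loop
vertex 2.576 -2.71 -2.943
vertex 2.389 -1.998 -3.067
vertex 3.101 -2.213 -3.128
endloop
endfacet
facet normal 0.617 0.782 0.085
outer loop
vertex 3.457 -2.01 -2.503
vertex 2.933 -1.565 -2.796
vertex 2.964 -1.67 -2.057
endloop
endfacet
facet normal 0.745 0.299 0.596
outer loop
vertex 3.457 -2.01 -2.503
vertex 2.964 -1.67 -2.057
vertex 3.151 -2.382 -1.933
endloop
endfacet
facet normal 0.906 -0.319 0.278
outer loop
vertex 3.457 -2.01 -2.503
vertex 3.151 -2.382 -1.933
vertex 3.236 -2.717 -2.594
endloop
endfacet
facet normal 0.877 -0.219 -0.428
outer loop
vertex 3.457 -2.01 -2.503
vertex 3.236 -2.717 -2.594
vertex 3.101 -2.213 -3.128
endloop
endfacet
facet normal 0.698 0.461 -0.548
outer loop
vertex 3.457 -2.01 -2.503
vertex 3.101 -2.213 -3.128
vertex 2.933 -1.565 -2.796
endloop
endfacet
facet normal -0.065 0.988 0.143
outer loop
vertex 2.964 -1.67 -2.057
vertex 2.933 -1.565 -2.796
vertex 2.304 -1.663 -2.406
endloop
endfacet
facet normal 0.145 0.207 0.968
outer loop
vertex 3.151 -2.382 -1.933
vertex 2.964 -1.67 -2.057
vertex 2.439 -2.167 -1.872
endloop
endfacet
facet normal 0.405 -0.793 0.454
outer loop
vertex 3.236 -2.717 -2.594
vertex 3.151 -2.382 -1.933
vertex 2.607 -2.815 -2.204
endloop
endfacet
facet normal 0.357 -0.633 -0.687
outer loop
vertex 3.101 -2.213 -3.128
vertex 3.236 -2.717 -2.594
vertex 2.576 -2.71 -2.943
endloop
endfacet
facet normal 0.066 0.468 -0.881
outer loop
vertex 2.933 -1.565 -2.796
vertex 3.101 -2.213 -3.128
vertex 2.389 -1.998 -3.067
endloop
endfacet

endsolid


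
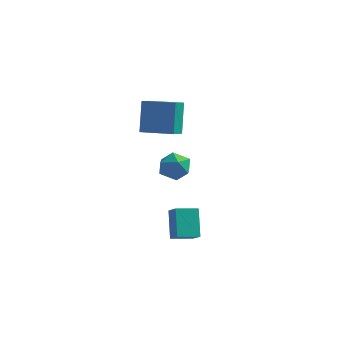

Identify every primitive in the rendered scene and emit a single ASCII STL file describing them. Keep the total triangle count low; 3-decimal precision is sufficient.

solid 
facet normal -0.992 -0.044 -0.120
outer loop
vertex -2.908 -1.301 4.807
vertex -2.905 -0.343 4.429
vertex -2.639 -2.065 2.869
endloop
endfacet
facet normal -0.003 -0.930 0.366
outer loop
vertex -0.655 -1.977 3.111
vertex -2.908 -1.301 4.807
vertex -2.639 -2.065 2.869
endloop
endfacet
facet normal -0.992 -0.043 -0.121
outer loop
vertex -2.639 -2.065 2.869
vertex -2.905 -0.343 4.429
vertex -2.635 -1.106 2.492
endloop
endfacet
facet normal 0.129 -0.363 -0.923
outer loop
vertex -2.635 -1.106 2.492
vertex -0.655 -1.977 3.111
vertex -2.639 -2.065 2.869
endloop
endfacet
facet normal -0.129 0.364 0.922
outer loop
vertex -2.908 -1.301 4.807
vertex -0.921 -0.255 4.671
vertex -2.905 -0.343 4.429
endloop
endfacet
facet normal -0.004 -0.931 0.366
outer loop
vertex -0.925 -1.214 5.048
vertex -2.908 -1.301 4.807
vertex -0.655 -1.977 3.111
endloop
endfacet
facet normal -0.128 0.363 0.923
outer loop
vertex -0.925 -1.214 5.048
vertex -0.921 -0.255 4.671
vertex -2.908 -1.301 4.807
endloop
endfacet
facet normal 0.003 0.931 -0.366
outer loop
vertex -2.905 -0.343 4.429
vertex -0.921 -0.255 4.671
vertex -2.635 -1.106 2.492
endloop
endfacet
facet normal 0.128 -0.364 -0.922
outer loop
vertex -0.652 -1.019 2.733
vertex -0.655 -1.977 3.111
vertex -2.635 -1.106 2.492
endloop
endfacet
facet normal 0.004 0.930 -0.366
outer loop
vertex -2.635 -1.106 2.492
vertex -0.921 -0.255 4.671
vertex -0.652 -1.019 2.733
endloop
endfacet
facet normal 0.992 0.045 0.121
outer loop
vertex -0.652 -1.019 2.733
vertex -0.925 -1.214 5.048
vertex -0.655 -1.977 3.111
endloop
endfacet
facet normal 0.992 0.043 0.121
outer loop
vertex -0.921 -0.255 4.671
vertex -0.925 -1.214 5.048
vertex -0.652 -1.019 2.733
endloop
endfacet
facet normal -0.560 0.572 0.599
outer loop
vertex -2.478 0.128 -0.155
vertex -1.751 0.077 0.573
vertex -1.727 0.833 -0.127
endloop
endfacet
facet normal -0.680 0.728 -0.086
outer loop
vertex -2.478 0.128 -0.155
vertex -1.727 0.833 -0.127
vertex -2.032 0.441 -1.03
endloop
endfacet
facet normal -0.901 0.134 -0.412
outer loop
vertex -2.478 0.128 -0.155
vertex -2.032 0.441 -1.03
vertex -2.245 -0.557 -0.888
endloop
endfacet
facet normal -0.918 -0.390 0.073
outer loop
vertex -2.478 0.128 -0.155
vertex -2.245 -0.557 -0.888
vertex -2.071 -0.782 0.103
endloop
endfacet
facet normal -0.707 -0.118 0.697
outer loop
vertex -2.478 0.128 -0.155
vertex -2.071 -0.782 0.103
vertex -1.751 0.077 0.573
endloop
endfacet
facet normal -0.059 0.923 -0.381
outer loop
vertex -2.032 0.441 -1.03
vertex -1.727 0.833 -0.127
vertex -1.029 0.582 -0.843
endloop
endfacet
facet normal 0.136 0.671 0.729
outer loop
vertex -1.727 0.833 -0.127
vertex -1.751 0.077 0.573
vertex -0.855 0.357 0.148
endloop
endfacet
facet normal -0.103 -0.448 0.888
outer loop
vertex -1.751 0.077 0.573
vertex -2.071 -0.782 0.103
vertex -1.068 -0.641 0.29
endloop
endfacet
facet normal -0.445 -0.887 -0.123
outer loop
vertex -2.071 -0.782 0.103
vertex -2.245 -0.557 -0.888
vertex -1.373 -1.033 -0.613
endloop
endfacet
facet normal -0.418 -0.040 -0.908
outer loop
vertex -2.245 -0.557 -0.888
vertex -2.032 0.441 -1.03
vertex -1.349 -0.277 -1.313
endloop
endfacet
facet normal 0.918 0.390 -0.073
outer loop
vertex -0.622 -0.328 -0.585
vertex -1.029 0.582 -0.843
vertex -0.855 0.357 0.148
endloop
endfacet
facet normal 0.901 -0.134 0.412
outer loop
vertex -0.622 -0.328 -0.585
vertex -0.855 0.357 0.148
vertex -1.068 -0.641 0.29
endloop
endfacet
facet normal 0.680 -0.728 0.086
outer loop
vertex -0.622 -0.328 -0.585
vertex -1.068 -0.641 0.29
vertex -1.373 -1.033 -0.613
endloop
endfacet
facet normal 0.560 -0.572 -0.599
outer loop
vertex -0.622 -0.328 -0.585
vertex -1.373 -1.033 -0.613
vertex -1.349 -0.277 -1.313
endloop
endfacet
facet normal 0.707 0.118 -0.697
outer loop
vertex -0.622 -0.328 -0.585
vertex -1.349 -0.277 -1.313
vertex -1.029 0.582 -0.843
endloop
endfacet
facet normal 0.445 0.887 0.123
outer loop
vertex -0.855 0.357 0.148
vertex -1.029 0.582 -0.843
vertex -1.727 0.833 -0.127
endloop
endfacet
facet normal 0.418 0.040 0.908
outer loop
vertex -1.068 -0.641 0.29
vertex -0.855 0.357 0.148
vertex -1.751 0.077 0.573
endloop
endfacet
facet normal 0.059 -0.923 0.381
outer loop
vertex -1.373 -1.033 -0.613
vertex -1.068 -0.641 0.29
vertex -2.071 -0.782 0.103
endloop
endfacet
facet normal -0.136 -0.671 -0.729
outer loop
vertex -1.349 -0.277 -1.313
vertex -1.373 -1.033 -0.613
vertex -2.245 -0.557 -0.888
endloop
endfacet
facet normal 0.103 0.448 -0.888
outer loop
vertex -1.029 0.582 -0.843
vertex -1.349 -0.277 -1.313
vertex -2.032 0.441 -1.03
endloop
endfacet
facet normal -0.698 -0.697 0.165
outer loop
vertex 0.293 -3.604 -1.49
vertex -0.414 -3.039 -2.098
vertex 0.86 -4.532 -3.011
endloop
endfacet
facet normal 0.648 -0.518 0.558
outer loop
vertex 1.754 -3.641 -3.222
vertex 0.293 -3.604 -1.49
vertex 0.86 -4.532 -3.011
endloop
endfacet
facet normal -0.698 -0.697 0.165
outer loop
vertex 0.86 -4.532 -3.011
vertex -0.414 -3.039 -2.098
vertex 0.153 -3.968 -3.619
endloop
endfacet
facet normal 0.303 -0.497 -0.813
outer loop
vertex 0.153 -3.968 -3.619
vertex 1.754 -3.641 -3.222
vertex 0.86 -4.532 -3.011
endloop
endfacet
facet normal -0.303 0.496 0.814
outer loop
vertex 0.293 -3.604 -1.49
vertex 0.48 -2.148 -2.309
vertex -0.414 -3.039 -2.098
endloop
endfacet
facet normal 0.648 -0.518 0.558
outer loop
vertex 1.187 -2.712 -1.701
vertex 0.293 -3.604 -1.49
vertex 1.754 -3.641 -3.222
endloop
endfacet
facet normal -0.303 0.496 0.813
outer loop
vertex 1.187 -2.712 -1.701
vertex 0.48 -2.148 -2.309
vertex 0.293 -3.604 -1.49
endloop
endfacet
facet normal -0.648 0.518 -0.558
outer loop
vertex -0.414 -3.039 -2.098
vertex 0.48 -2.148 -2.309
vertex 0.153 -3.968 -3.619
endloop
endfacet
facet normal 0.303 -0.496 -0.814
outer loop
vertex 1.047 -3.076 -3.83
vertex 1.754 -3.641 -3.222
vertex 0.153 -3.968 -3.619
endloop
endfacet
facet normal -0.648 0.518 -0.558
outer loop
vertex 0.153 -3.968 -3.619
vertex 0.48 -2.148 -2.309
vertex 1.047 -3.076 -3.83
endloop
endfacet
facet normal 0.698 0.696 -0.165
outer loop
vertex 1.047 -3.076 -3.83
vertex 1.187 -2.712 -1.701
vertex 1.754 -3.641 -3.222
endloop
endfacet
facet normal 0.698 0.697 -0.165
outer loop
vertex 0.48 -2.148 -2.309
vertex 1.187 -2.712 -1.701
vertex 1.047 -3.076 -3.83
endloop
endfacet

endsolid


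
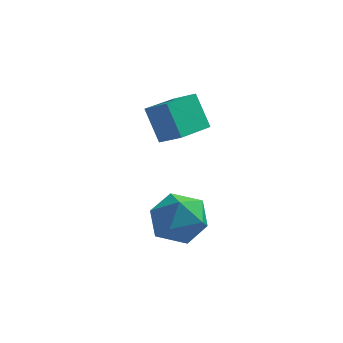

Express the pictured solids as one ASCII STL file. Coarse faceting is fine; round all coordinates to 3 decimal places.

solid 
facet normal -0.841 0.407 0.357
outer loop
vertex -3.725 -1.655 -2.258
vertex -3.807 -2.542 -1.44
vertex -3.203 -1.528 -1.174
endloop
endfacet
facet normal -0.409 0.908 0.091
outer loop
vertex -3.725 -1.655 -2.258
vertex -3.203 -1.528 -1.174
vertex -2.622 -1.167 -2.171
endloop
endfacet
facet normal -0.285 0.751 -0.595
outer loop
vertex -3.725 -1.655 -2.258
vertex -2.622 -1.167 -2.171
vertex -2.866 -1.958 -3.052
endloop
endfacet
facet normal -0.641 0.153 -0.752
outer loop
vertex -3.725 -1.655 -2.258
vertex -2.866 -1.958 -3.052
vertex -3.598 -2.807 -2.601
endloop
endfacet
facet normal -0.985 -0.060 -0.164
outer loop
vertex -3.725 -1.655 -2.258
vertex -3.598 -2.807 -2.601
vertex -3.807 -2.542 -1.44
endloop
endfacet
facet normal 0.213 0.872 0.440
outer loop
vertex -2.622 -1.167 -2.171
vertex -3.203 -1.528 -1.174
vertex -2.022 -1.753 -1.299
endloop
endfacet
facet normal -0.486 0.061 0.872
outer loop
vertex -3.203 -1.528 -1.174
vertex -3.807 -2.542 -1.44
vertex -2.754 -2.602 -0.848
endloop
endfacet
facet normal -0.720 -0.694 0.029
outer loop
vertex -3.807 -2.542 -1.44
vertex -3.598 -2.807 -2.601
vertex -2.998 -3.393 -1.729
endloop
endfacet
facet normal -0.164 -0.349 -0.923
outer loop
vertex -3.598 -2.807 -2.601
vertex -2.866 -1.958 -3.052
vertex -2.417 -3.032 -2.726
endloop
endfacet
facet normal 0.412 0.619 -0.669
outer loop
vertex -2.866 -1.958 -3.052
vertex -2.622 -1.167 -2.171
vertex -1.813 -2.018 -2.46
endloop
endfacet
facet normal 0.641 -0.153 0.752
outer loop
vertex -1.895 -2.905 -1.642
vertex -2.022 -1.753 -1.299
vertex -2.754 -2.602 -0.848
endloop
endfacet
facet normal 0.285 -0.751 0.595
outer loop
vertex -1.895 -2.905 -1.642
vertex -2.754 -2.602 -0.848
vertex -2.998 -3.393 -1.729
endloop
endfacet
facet normal 0.409 -0.908 -0.091
outer loop
vertex -1.895 -2.905 -1.642
vertex -2.998 -3.393 -1.729
vertex -2.417 -3.032 -2.726
endloop
endfacet
facet normal 0.841 -0.407 -0.357
outer loop
vertex -1.895 -2.905 -1.642
vertex -2.417 -3.032 -2.726
vertex -1.813 -2.018 -2.46
endloop
endfacet
facet normal 0.985 0.060 0.164
outer loop
vertex -1.895 -2.905 -1.642
vertex -1.813 -2.018 -2.46
vertex -2.022 -1.753 -1.299
endloop
endfacet
facet normal 0.164 0.349 0.923
outer loop
vertex -2.754 -2.602 -0.848
vertex -2.022 -1.753 -1.299
vertex -3.203 -1.528 -1.174
endloop
endfacet
facet normal -0.412 -0.619 0.669
outer loop
vertex -2.998 -3.393 -1.729
vertex -2.754 -2.602 -0.848
vertex -3.807 -2.542 -1.44
endloop
endfacet
facet normal -0.213 -0.872 -0.440
outer loop
vertex -2.417 -3.032 -2.726
vertex -2.998 -3.393 -1.729
vertex -3.598 -2.807 -2.601
endloop
endfacet
facet normal 0.486 -0.061 -0.872
outer loop
vertex -1.813 -2.018 -2.46
vertex -2.417 -3.032 -2.726
vertex -2.866 -1.958 -3.052
endloop
endfacet
facet normal 0.720 0.694 -0.029
outer loop
vertex -2.022 -1.753 -1.299
vertex -1.813 -2.018 -2.46
vertex -2.622 -1.167 -2.171
endloop
endfacet
facet normal -0.767 0.368 -0.525
outer loop
vertex -4.31 -0.199 2.382
vertex -3.428 1.239 2.103
vertex -3.703 -0.829 1.054
endloop
endfacet
facet normal -0.517 -0.841 0.163
outer loop
vertex -2.852 -1.239 1.637
vertex -4.31 -0.199 2.382
vertex -3.703 -0.829 1.054
endloop
endfacet
facet normal -0.767 0.368 -0.525
outer loop
vertex -3.703 -0.829 1.054
vertex -3.428 1.239 2.103
vertex -2.821 0.609 0.775
endloop
endfacet
facet normal 0.381 -0.396 -0.835
outer loop
vertex -2.821 0.609 0.775
vertex -2.852 -1.239 1.637
vertex -3.703 -0.829 1.054
endloop
endfacet
facet normal -0.381 0.396 0.835
outer loop
vertex -4.31 -0.199 2.382
vertex -2.577 0.829 2.686
vertex -3.428 1.239 2.103
endloop
endfacet
facet normal -0.517 -0.841 0.163
outer loop
vertex -3.459 -0.609 2.965
vertex -4.31 -0.199 2.382
vertex -2.852 -1.239 1.637
endloop
endfacet
facet normal -0.381 0.396 0.835
outer loop
vertex -3.459 -0.609 2.965
vertex -2.577 0.829 2.686
vertex -4.31 -0.199 2.382
endloop
endfacet
facet normal 0.517 0.841 -0.163
outer loop
vertex -3.428 1.239 2.103
vertex -2.577 0.829 2.686
vertex -2.821 0.609 0.775
endloop
endfacet
facet normal 0.381 -0.396 -0.835
outer loop
vertex -1.97 0.199 1.358
vertex -2.852 -1.239 1.637
vertex -2.821 0.609 0.775
endloop
endfacet
facet normal 0.517 0.841 -0.163
outer loop
vertex -2.821 0.609 0.775
vertex -2.577 0.829 2.686
vertex -1.97 0.199 1.358
endloop
endfacet
facet normal 0.767 -0.368 0.525
outer loop
vertex -1.97 0.199 1.358
vertex -3.459 -0.609 2.965
vertex -2.852 -1.239 1.637
endloop
endfacet
facet normal 0.767 -0.368 0.525
outer loop
vertex -2.577 0.829 2.686
vertex -3.459 -0.609 2.965
vertex -1.97 0.199 1.358
endloop
endfacet

endsolid


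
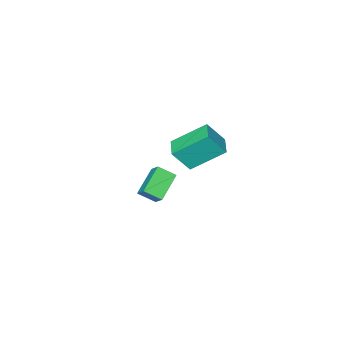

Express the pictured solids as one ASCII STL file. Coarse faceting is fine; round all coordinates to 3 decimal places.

solid 
facet normal -0.638 0.495 0.589
outer loop
vertex -3.861 1.631 2.439
vertex -3.339 2.339 2.41
vertex -4.44 2.019 1.486
endloop
endfacet
facet normal -0.594 -0.804 0.033
outer loop
vertex -3.361 1.181 0.49
vertex -3.861 1.631 2.439
vertex -4.44 2.019 1.486
endloop
endfacet
facet normal -0.638 0.496 0.589
outer loop
vertex -4.44 2.019 1.486
vertex -3.339 2.339 2.41
vertex -3.917 2.726 1.457
endloop
endfacet
facet normal -0.490 0.329 -0.807
outer loop
vertex -3.917 2.726 1.457
vertex -3.361 1.181 0.49
vertex -4.44 2.019 1.486
endloop
endfacet
facet normal 0.490 -0.328 0.807
outer loop
vertex -3.861 1.631 2.439
vertex -2.26 1.501 1.414
vertex -3.339 2.339 2.41
endloop
endfacet
facet normal -0.593 -0.804 0.033
outer loop
vertex -2.783 0.794 1.443
vertex -3.861 1.631 2.439
vertex -3.361 1.181 0.49
endloop
endfacet
facet normal 0.490 -0.329 0.807
outer loop
vertex -2.783 0.794 1.443
vertex -2.26 1.501 1.414
vertex -3.861 1.631 2.439
endloop
endfacet
facet normal 0.594 0.804 -0.033
outer loop
vertex -3.339 2.339 2.41
vertex -2.26 1.501 1.414
vertex -3.917 2.726 1.457
endloop
endfacet
facet normal -0.491 0.329 -0.807
outer loop
vertex -2.839 1.889 0.461
vertex -3.361 1.181 0.49
vertex -3.917 2.726 1.457
endloop
endfacet
facet normal 0.594 0.804 -0.033
outer loop
vertex -3.917 2.726 1.457
vertex -2.26 1.501 1.414
vertex -2.839 1.889 0.461
endloop
endfacet
facet normal 0.639 -0.495 -0.589
outer loop
vertex -2.839 1.889 0.461
vertex -2.783 0.794 1.443
vertex -3.361 1.181 0.49
endloop
endfacet
facet normal 0.638 -0.496 -0.589
outer loop
vertex -2.26 1.501 1.414
vertex -2.783 0.794 1.443
vertex -2.839 1.889 0.461
endloop
endfacet
facet normal -0.805 -0.330 0.493
outer loop
vertex -4.263 -2.298 -2.988
vertex -4.132 -1.714 -2.384
vertex -4.762 -1.734 -3.425
endloop
endfacet
facet normal -0.154 -0.687 -0.710
outer loop
vertex -3.668 -1.286 -4.096
vertex -4.263 -2.298 -2.988
vertex -4.762 -1.734 -3.425
endloop
endfacet
facet normal -0.805 -0.330 0.493
outer loop
vertex -4.762 -1.734 -3.425
vertex -4.132 -1.714 -2.384
vertex -4.631 -1.151 -2.821
endloop
endfacet
facet normal -0.573 0.648 -0.501
outer loop
vertex -4.631 -1.151 -2.821
vertex -3.668 -1.286 -4.096
vertex -4.762 -1.734 -3.425
endloop
endfacet
facet normal 0.573 -0.648 0.502
outer loop
vertex -4.263 -2.298 -2.988
vertex -3.038 -1.266 -3.055
vertex -4.132 -1.714 -2.384
endloop
endfacet
facet normal -0.153 -0.687 -0.710
outer loop
vertex -3.169 -1.849 -3.659
vertex -4.263 -2.298 -2.988
vertex -3.668 -1.286 -4.096
endloop
endfacet
facet normal 0.573 -0.648 0.501
outer loop
vertex -3.169 -1.849 -3.659
vertex -3.038 -1.266 -3.055
vertex -4.263 -2.298 -2.988
endloop
endfacet
facet normal 0.154 0.687 0.710
outer loop
vertex -4.132 -1.714 -2.384
vertex -3.038 -1.266 -3.055
vertex -4.631 -1.151 -2.821
endloop
endfacet
facet normal -0.574 0.648 -0.502
outer loop
vertex -3.537 -0.702 -3.492
vertex -3.668 -1.286 -4.096
vertex -4.631 -1.151 -2.821
endloop
endfacet
facet normal 0.154 0.687 0.710
outer loop
vertex -4.631 -1.151 -2.821
vertex -3.038 -1.266 -3.055
vertex -3.537 -0.702 -3.492
endloop
endfacet
facet normal 0.805 0.330 -0.494
outer loop
vertex -3.537 -0.702 -3.492
vertex -3.169 -1.849 -3.659
vertex -3.668 -1.286 -4.096
endloop
endfacet
facet normal 0.805 0.330 -0.493
outer loop
vertex -3.038 -1.266 -3.055
vertex -3.169 -1.849 -3.659
vertex -3.537 -0.702 -3.492
endloop
endfacet

endsolid


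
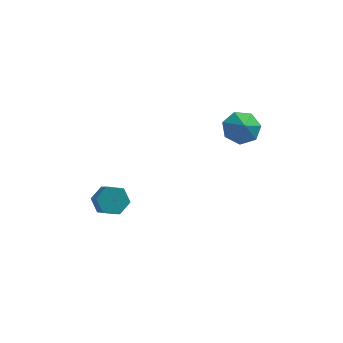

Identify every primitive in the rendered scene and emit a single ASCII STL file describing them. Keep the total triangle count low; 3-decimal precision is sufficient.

solid 
facet normal -0.174 0.682 -0.710
outer loop
vertex 4.063 -0.394 2.313
vertex 3.054 -0.645 2.319
vertex 3.547 0.073 2.888
endloop
endfacet
facet normal 0.724 -0.048 0.689
outer loop
vertex 4.063 -0.394 2.313
vertex 3.547 0.073 2.888
vertex 3.246 -1.395 3.101
endloop
endfacet
facet normal -0.175 0.682 -0.710
outer loop
vertex 3.547 0.073 2.888
vertex 3.054 -0.645 2.319
vertex 2.66 -0.001 3.035
endloop
endfacet
facet normal 0.153 0.111 0.982
outer loop
vertex 3.547 0.073 2.888
vertex 2.66 -0.001 3.035
vertex 3.246 -1.395 3.101
endloop
endfacet
facet normal -0.175 0.682 -0.710
outer loop
vertex 2.66 -0.001 3.035
vertex 3.054 -0.645 2.319
vertex 2.069 -0.56 2.643
endloop
endfacet
facet normal -0.447 -0.146 0.882
outer loop
vertex 2.66 -0.001 3.035
vertex 2.069 -0.56 2.643
vertex 3.246 -1.395 3.101
endloop
endfacet
facet normal -0.175 0.682 -0.710
outer loop
vertex 2.069 -0.56 2.643
vertex 3.054 -0.645 2.319
vertex 2.221 -1.183 2.007
endloop
endfacet
facet normal -0.625 -0.627 0.465
outer loop
vertex 2.069 -0.56 2.643
vertex 2.221 -1.183 2.007
vertex 3.246 -1.395 3.101
endloop
endfacet
facet normal -0.174 0.682 -0.710
outer loop
vertex 2.221 -1.183 2.007
vertex 3.054 -0.645 2.319
vertex 2.999 -1.401 1.607
endloop
endfacet
facet normal -0.248 -0.968 0.045
outer loop
vertex 2.221 -1.183 2.007
vertex 2.999 -1.401 1.607
vertex 3.246 -1.395 3.101
endloop
endfacet
facet normal -0.175 0.682 -0.710
outer loop
vertex 2.999 -1.401 1.607
vertex 3.054 -0.645 2.319
vertex 3.82 -1.049 1.743
endloop
endfacet
facet normal 0.402 -0.913 -0.063
outer loop
vertex 2.999 -1.401 1.607
vertex 3.82 -1.049 1.743
vertex 3.246 -1.395 3.101
endloop
endfacet
facet normal -0.174 0.682 -0.710
outer loop
vertex 3.82 -1.049 1.743
vertex 3.054 -0.645 2.319
vertex 4.063 -0.394 2.313
endloop
endfacet
facet normal 0.834 -0.504 0.224
outer loop
vertex 3.82 -1.049 1.743
vertex 4.063 -0.394 2.313
vertex 3.246 -1.395 3.101
endloop
endfacet
facet normal -0.340 0.690 -0.638
outer loop
vertex -3.284 -3.919 -2.128
vertex -3.642 -3.461 -1.442
vertex -2.799 -3.29 -1.706
endloop
endfacet
facet normal 0.771 -0.185 -0.610
outer loop
vertex -3.284 -3.919 -2.128
vertex -2.799 -3.29 -1.706
vertex -2.921 -4.658 -1.445
endloop
endfacet
facet normal 0.770 -0.185 -0.611
outer loop
vertex -2.921 -4.658 -1.445
vertex -2.799 -3.29 -1.706
vertex -2.435 -4.029 -1.023
endloop
endfacet
facet normal 0.340 -0.691 0.638
outer loop
vertex -2.921 -4.658 -1.445
vertex -2.435 -4.029 -1.023
vertex -3.278 -4.199 -0.758
endloop
endfacet
facet normal -0.340 0.691 -0.638
outer loop
vertex -2.799 -3.29 -1.706
vertex -3.642 -3.461 -1.442
vertex -3.156 -2.831 -1.019
endloop
endfacet
facet normal 0.853 0.513 0.100
outer loop
vertex -2.799 -3.29 -1.706
vertex -3.156 -2.831 -1.019
vertex -2.435 -4.029 -1.023
endloop
endfacet
facet normal 0.853 0.513 0.100
outer loop
vertex -2.435 -4.029 -1.023
vertex -3.156 -2.831 -1.019
vertex -2.792 -3.57 -0.336
endloop
endfacet
facet normal 0.340 -0.691 0.638
outer loop
vertex -2.435 -4.029 -1.023
vertex -2.792 -3.57 -0.336
vertex -3.278 -4.199 -0.758
endloop
endfacet
facet normal -0.340 0.691 -0.638
outer loop
vertex -3.156 -2.831 -1.019
vertex -3.642 -3.461 -1.442
vertex -3.999 -3.002 -0.755
endloop
endfacet
facet normal 0.081 0.698 0.712
outer loop
vertex -3.156 -2.831 -1.019
vertex -3.999 -3.002 -0.755
vertex -2.792 -3.57 -0.336
endloop
endfacet
facet normal 0.081 0.698 0.712
outer loop
vertex -2.792 -3.57 -0.336
vertex -3.999 -3.002 -0.755
vertex -3.636 -3.741 -0.072
endloop
endfacet
facet normal 0.340 -0.691 0.638
outer loop
vertex -2.792 -3.57 -0.336
vertex -3.636 -3.741 -0.072
vertex -3.278 -4.199 -0.758
endloop
endfacet
facet normal -0.340 0.691 -0.638
outer loop
vertex -3.999 -3.002 -0.755
vertex -3.642 -3.461 -1.442
vertex -4.485 -3.631 -1.177
endloop
endfacet
facet normal -0.770 0.186 0.610
outer loop
vertex -3.999 -3.002 -0.755
vertex -4.485 -3.631 -1.177
vertex -3.636 -3.741 -0.072
endloop
endfacet
facet normal -0.770 0.185 0.610
outer loop
vertex -3.636 -3.741 -0.072
vertex -4.485 -3.631 -1.177
vertex -4.121 -4.37 -0.494
endloop
endfacet
facet normal 0.340 -0.690 0.638
outer loop
vertex -3.636 -3.741 -0.072
vertex -4.121 -4.37 -0.494
vertex -3.278 -4.199 -0.758
endloop
endfacet
facet normal -0.340 0.691 -0.638
outer loop
vertex -4.485 -3.631 -1.177
vertex -3.642 -3.461 -1.442
vertex -4.128 -4.09 -1.864
endloop
endfacet
facet normal -0.853 -0.513 -0.100
outer loop
vertex -4.485 -3.631 -1.177
vertex -4.128 -4.09 -1.864
vertex -4.121 -4.37 -0.494
endloop
endfacet
facet normal -0.853 -0.513 -0.100
outer loop
vertex -4.121 -4.37 -0.494
vertex -4.128 -4.09 -1.864
vertex -3.764 -4.829 -1.181
endloop
endfacet
facet normal 0.340 -0.691 0.638
outer loop
vertex -4.121 -4.37 -0.494
vertex -3.764 -4.829 -1.181
vertex -3.278 -4.199 -0.758
endloop
endfacet
facet normal -0.340 0.691 -0.638
outer loop
vertex -4.128 -4.09 -1.864
vertex -3.642 -3.461 -1.442
vertex -3.284 -3.919 -2.128
endloop
endfacet
facet normal -0.081 -0.698 -0.712
outer loop
vertex -4.128 -4.09 -1.864
vertex -3.284 -3.919 -2.128
vertex -3.764 -4.829 -1.181
endloop
endfacet
facet normal -0.081 -0.698 -0.712
outer loop
vertex -3.764 -4.829 -1.181
vertex -3.284 -3.919 -2.128
vertex -2.921 -4.658 -1.445
endloop
endfacet
facet normal 0.340 -0.691 0.638
outer loop
vertex -3.764 -4.829 -1.181
vertex -2.921 -4.658 -1.445
vertex -3.278 -4.199 -0.758
endloop
endfacet

endsolid
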